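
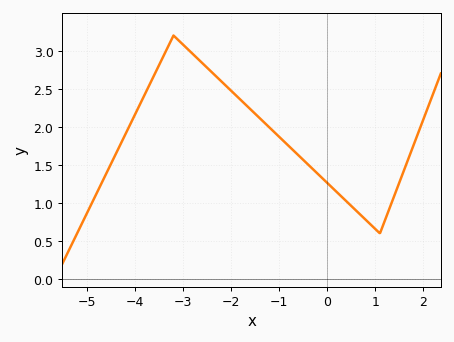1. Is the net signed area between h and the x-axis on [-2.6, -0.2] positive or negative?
positive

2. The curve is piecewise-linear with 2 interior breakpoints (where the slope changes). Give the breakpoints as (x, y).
(-3.2, 3.2); (1.1, 0.6)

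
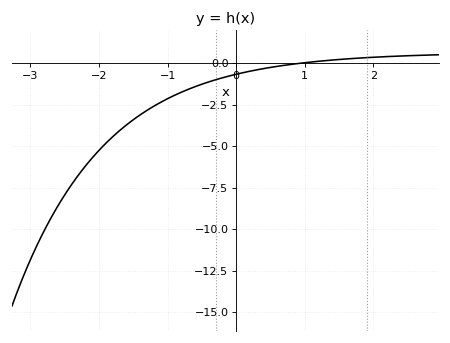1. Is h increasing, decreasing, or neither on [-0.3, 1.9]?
increasing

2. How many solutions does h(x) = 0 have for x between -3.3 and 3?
1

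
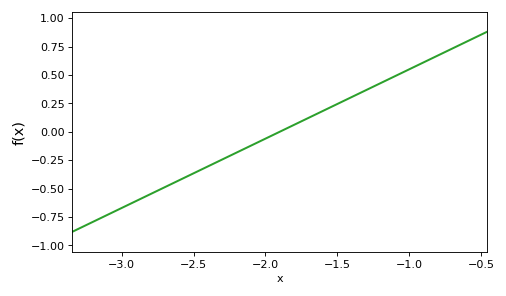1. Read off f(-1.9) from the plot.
0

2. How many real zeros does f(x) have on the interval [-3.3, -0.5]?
1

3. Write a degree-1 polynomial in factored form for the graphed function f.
y = 0.61(x + 1.9)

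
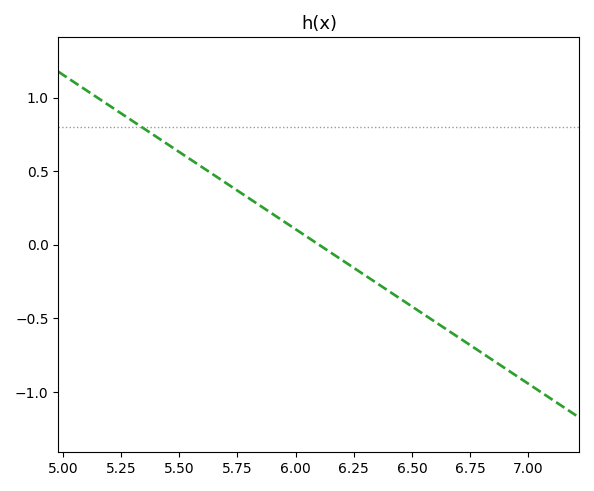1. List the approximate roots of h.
6.1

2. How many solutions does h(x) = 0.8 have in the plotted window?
1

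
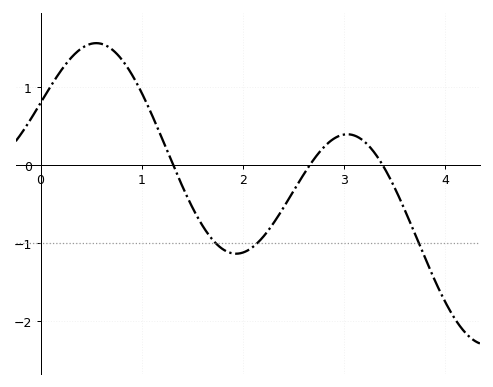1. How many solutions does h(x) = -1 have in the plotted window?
3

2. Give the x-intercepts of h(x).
1.3, 2.7, 3.4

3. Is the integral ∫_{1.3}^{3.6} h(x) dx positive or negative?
negative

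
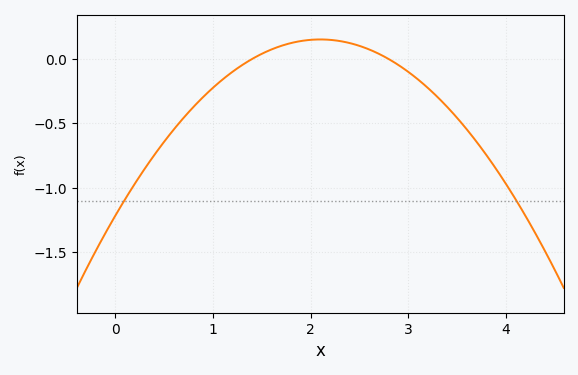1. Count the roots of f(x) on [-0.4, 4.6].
2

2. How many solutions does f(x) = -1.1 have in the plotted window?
2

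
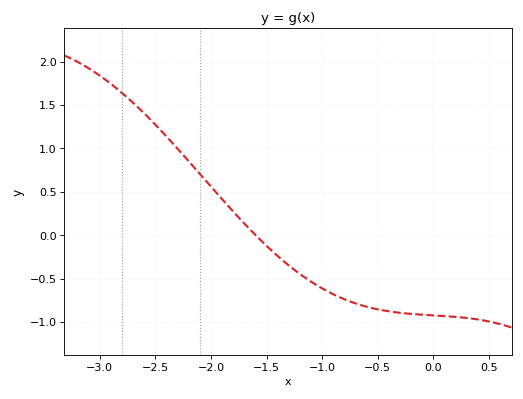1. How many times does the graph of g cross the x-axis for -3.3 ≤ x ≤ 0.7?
1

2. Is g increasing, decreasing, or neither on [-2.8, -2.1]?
decreasing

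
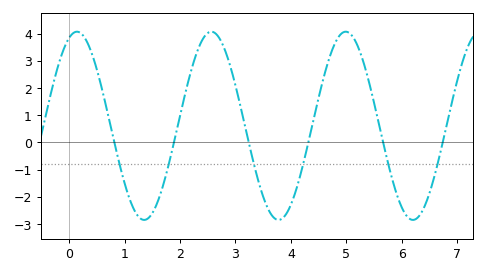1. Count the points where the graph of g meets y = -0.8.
6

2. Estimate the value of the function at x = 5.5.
1.5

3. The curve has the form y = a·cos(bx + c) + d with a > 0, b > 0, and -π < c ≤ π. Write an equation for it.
y = 3.46cos(2.6x - 0.36) + 0.61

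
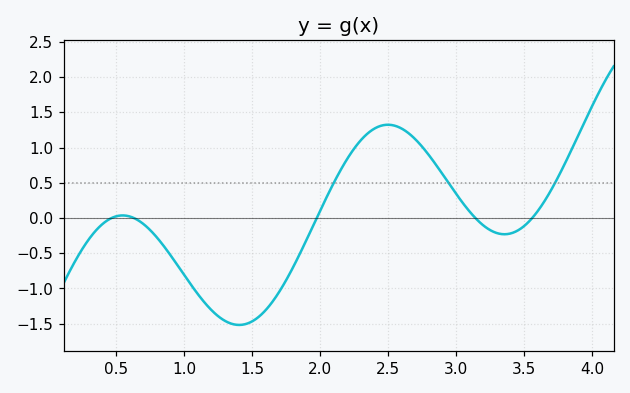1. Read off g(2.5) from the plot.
1.32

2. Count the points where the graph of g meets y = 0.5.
3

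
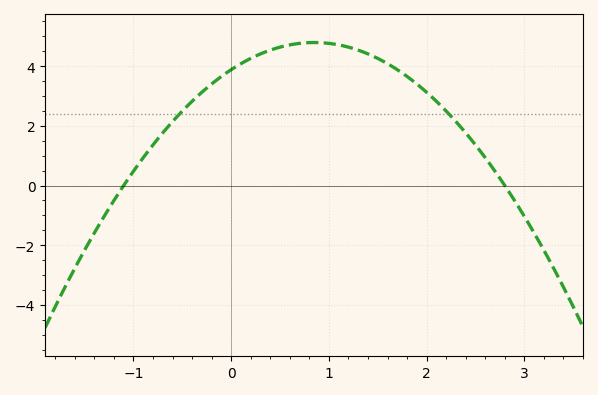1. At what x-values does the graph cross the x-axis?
-1.1, 2.8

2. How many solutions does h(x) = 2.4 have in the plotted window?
2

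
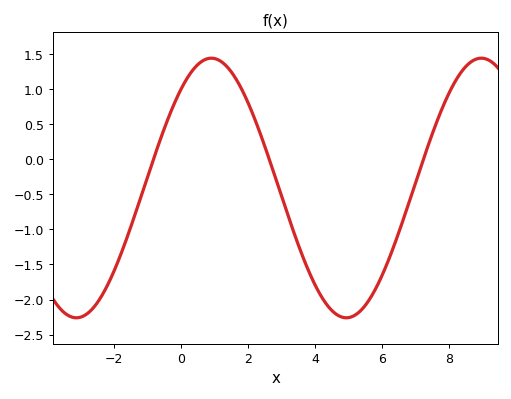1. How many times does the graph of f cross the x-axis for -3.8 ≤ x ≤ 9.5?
3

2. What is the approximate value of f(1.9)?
0.917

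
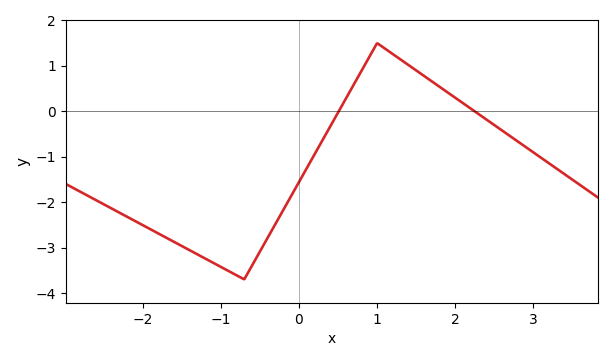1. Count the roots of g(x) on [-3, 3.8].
2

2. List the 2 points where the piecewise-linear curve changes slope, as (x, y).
(-0.7, -3.7); (1, 1.5)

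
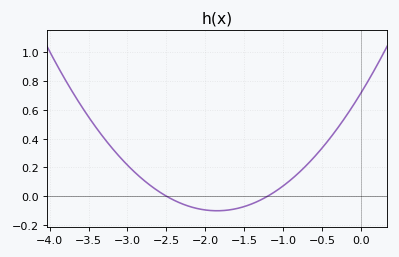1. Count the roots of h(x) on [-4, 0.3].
2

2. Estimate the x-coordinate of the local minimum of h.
-1.85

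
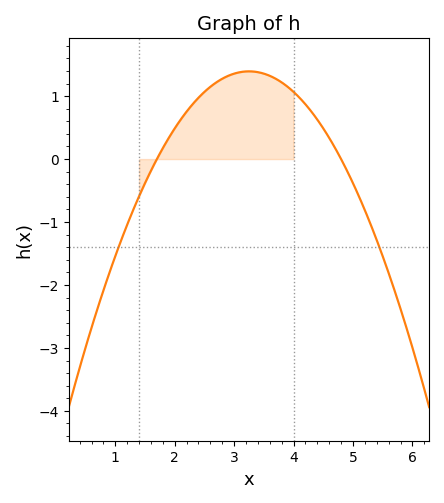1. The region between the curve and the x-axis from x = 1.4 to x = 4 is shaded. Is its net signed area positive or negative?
positive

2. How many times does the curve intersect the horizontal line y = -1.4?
2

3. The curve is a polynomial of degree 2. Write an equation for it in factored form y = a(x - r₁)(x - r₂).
y = -0.58(x - 1.7)(x - 4.8)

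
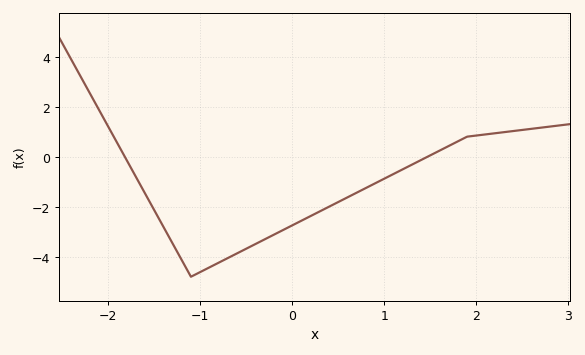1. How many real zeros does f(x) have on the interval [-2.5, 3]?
2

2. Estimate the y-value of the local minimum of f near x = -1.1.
-4.8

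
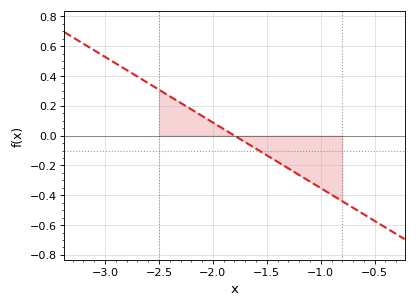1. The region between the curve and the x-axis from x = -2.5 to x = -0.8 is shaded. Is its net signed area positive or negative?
negative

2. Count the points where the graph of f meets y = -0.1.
1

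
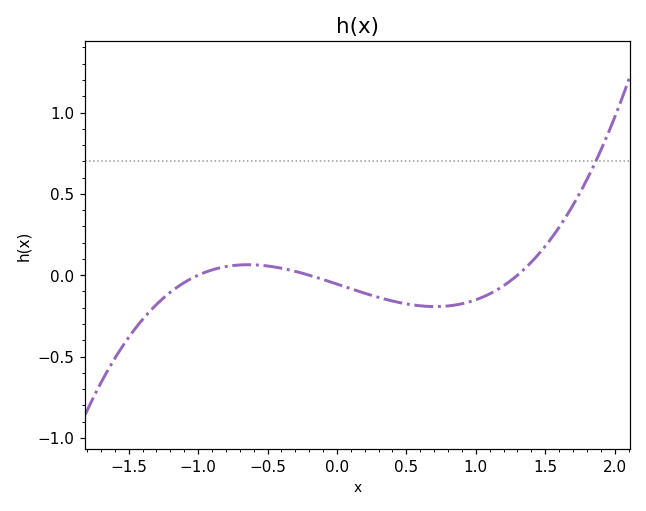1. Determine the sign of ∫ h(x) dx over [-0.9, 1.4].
negative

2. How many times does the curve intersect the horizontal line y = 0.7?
1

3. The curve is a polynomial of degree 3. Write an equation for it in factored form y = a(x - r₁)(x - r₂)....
y = 0.21(x + 1)(x + 0.2)(x - 1.3)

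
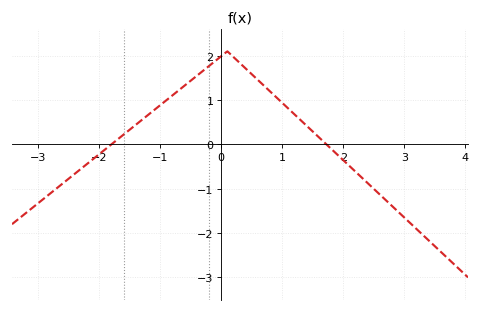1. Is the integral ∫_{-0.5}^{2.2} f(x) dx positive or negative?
positive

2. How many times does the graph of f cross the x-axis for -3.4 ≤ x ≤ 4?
2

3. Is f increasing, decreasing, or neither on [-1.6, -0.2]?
increasing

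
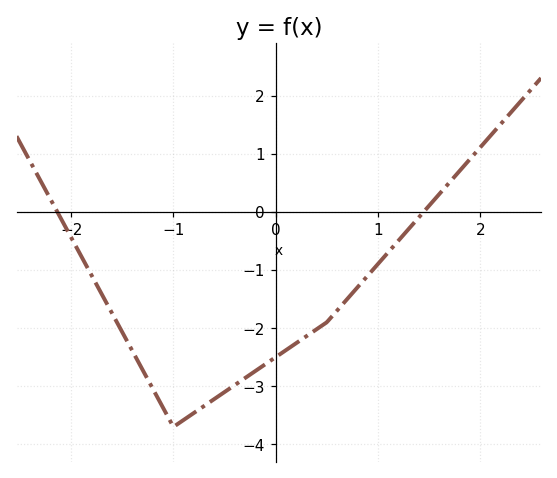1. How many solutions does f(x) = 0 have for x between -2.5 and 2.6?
2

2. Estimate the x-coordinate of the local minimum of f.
-1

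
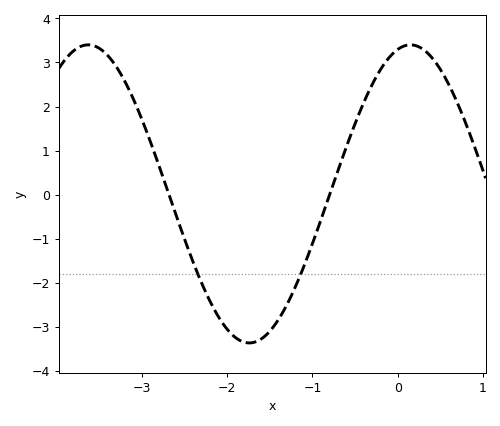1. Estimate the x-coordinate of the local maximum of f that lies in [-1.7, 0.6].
0.2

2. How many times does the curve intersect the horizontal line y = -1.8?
2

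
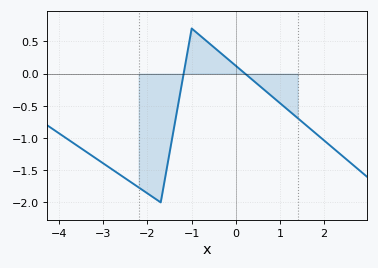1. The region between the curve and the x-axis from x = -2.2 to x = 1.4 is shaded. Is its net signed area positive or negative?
negative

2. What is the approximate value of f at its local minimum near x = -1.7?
-2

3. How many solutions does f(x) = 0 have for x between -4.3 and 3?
2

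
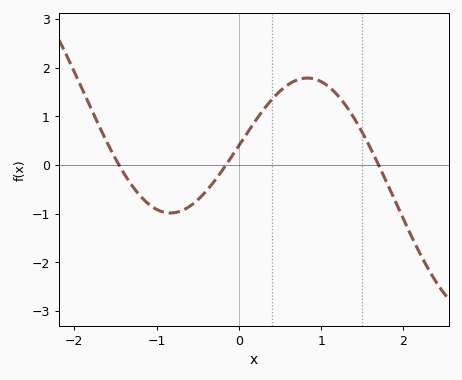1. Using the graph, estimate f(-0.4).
-0.5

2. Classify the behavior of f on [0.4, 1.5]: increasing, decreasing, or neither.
neither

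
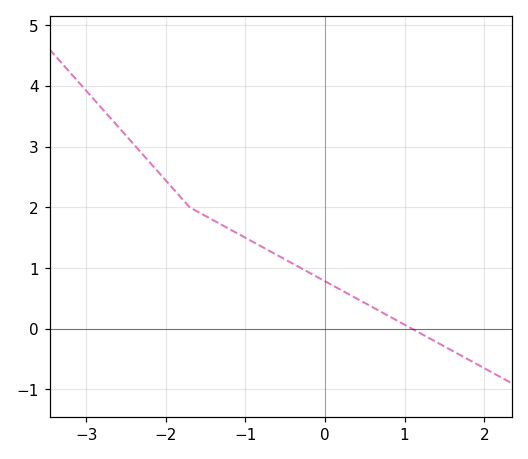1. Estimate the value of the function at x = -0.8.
1.36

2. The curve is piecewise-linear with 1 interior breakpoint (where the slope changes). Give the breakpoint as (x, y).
(-1.7, 2)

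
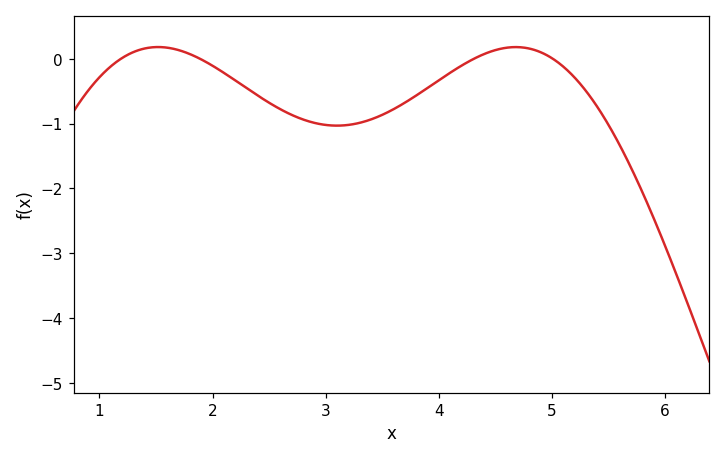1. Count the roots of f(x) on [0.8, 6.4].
4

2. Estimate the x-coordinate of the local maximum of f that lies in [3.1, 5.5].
4.68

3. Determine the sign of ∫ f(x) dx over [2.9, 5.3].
negative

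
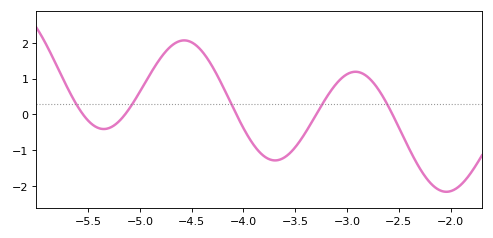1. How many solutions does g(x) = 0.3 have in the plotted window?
5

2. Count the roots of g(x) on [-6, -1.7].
5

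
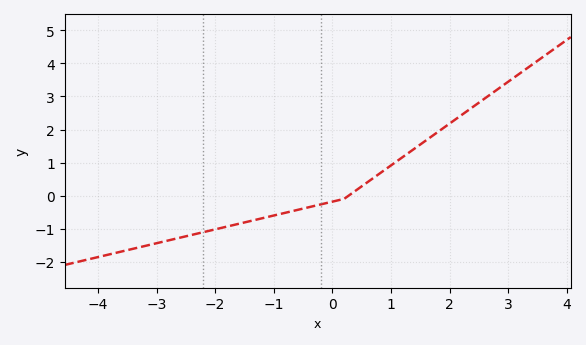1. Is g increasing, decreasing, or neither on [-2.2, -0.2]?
increasing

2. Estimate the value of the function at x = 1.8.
1.93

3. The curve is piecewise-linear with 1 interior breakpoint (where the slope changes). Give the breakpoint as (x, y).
(0.2, -0.1)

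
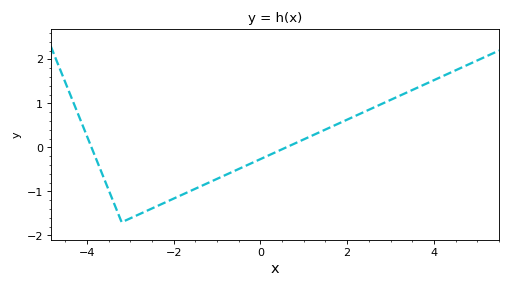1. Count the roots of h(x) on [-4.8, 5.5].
2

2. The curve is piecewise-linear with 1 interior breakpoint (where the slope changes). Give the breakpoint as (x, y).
(-3.2, -1.7)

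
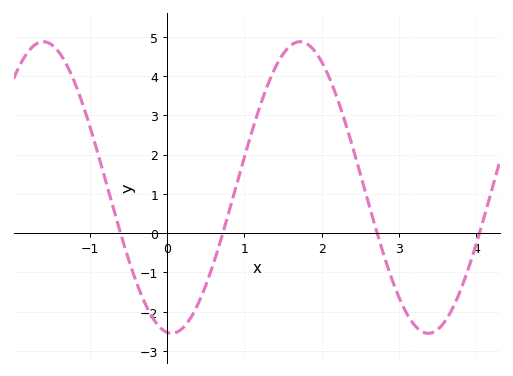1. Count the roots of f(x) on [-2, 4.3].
4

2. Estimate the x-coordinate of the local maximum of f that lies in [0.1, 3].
1.72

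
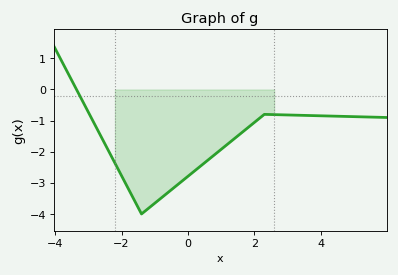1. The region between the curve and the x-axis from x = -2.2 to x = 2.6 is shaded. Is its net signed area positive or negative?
negative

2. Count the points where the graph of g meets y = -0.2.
1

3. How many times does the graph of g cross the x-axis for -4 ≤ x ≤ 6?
1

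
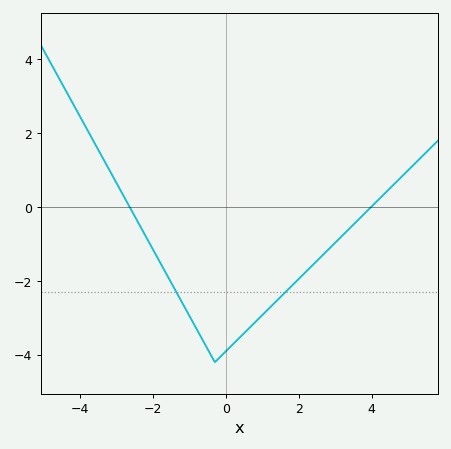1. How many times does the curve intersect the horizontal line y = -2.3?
2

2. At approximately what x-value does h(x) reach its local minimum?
-0.3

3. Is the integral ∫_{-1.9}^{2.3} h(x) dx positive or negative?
negative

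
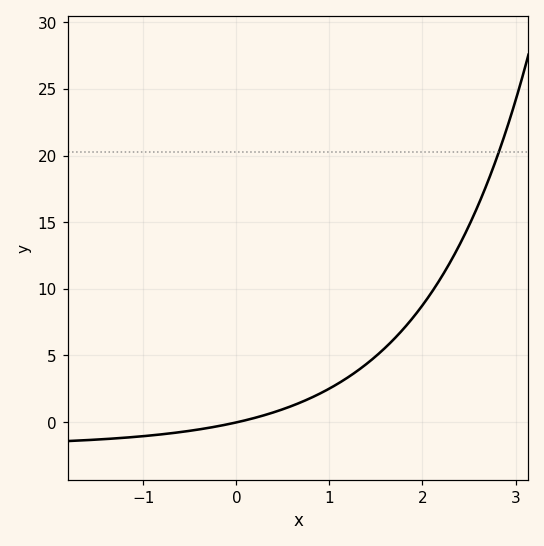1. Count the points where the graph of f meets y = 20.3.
1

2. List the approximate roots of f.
0.013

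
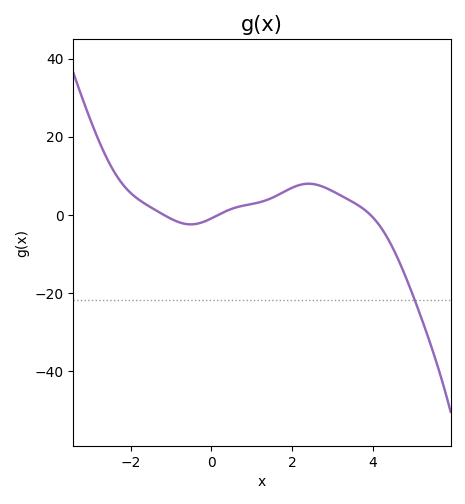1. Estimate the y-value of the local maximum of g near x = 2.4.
7.94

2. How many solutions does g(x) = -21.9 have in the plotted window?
1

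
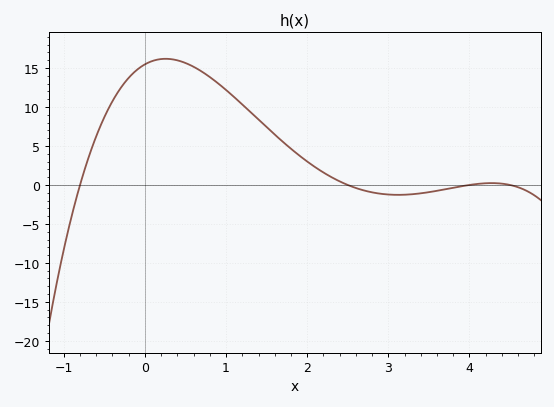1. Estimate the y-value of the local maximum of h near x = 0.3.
16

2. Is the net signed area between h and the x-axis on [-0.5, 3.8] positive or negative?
positive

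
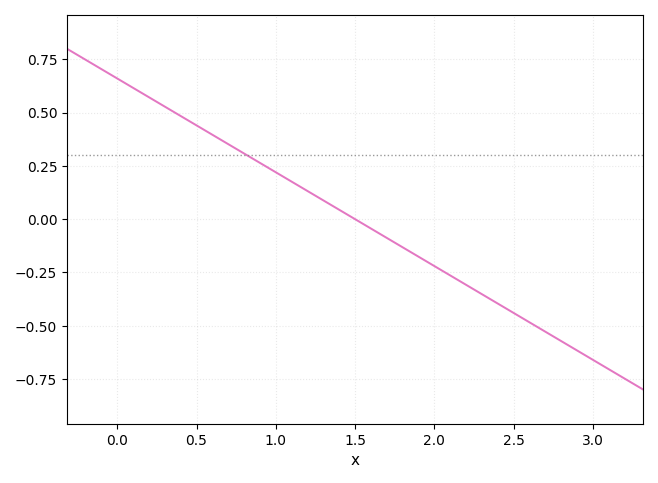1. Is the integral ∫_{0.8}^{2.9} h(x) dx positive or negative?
negative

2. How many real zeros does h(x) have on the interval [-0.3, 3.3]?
1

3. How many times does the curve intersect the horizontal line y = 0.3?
1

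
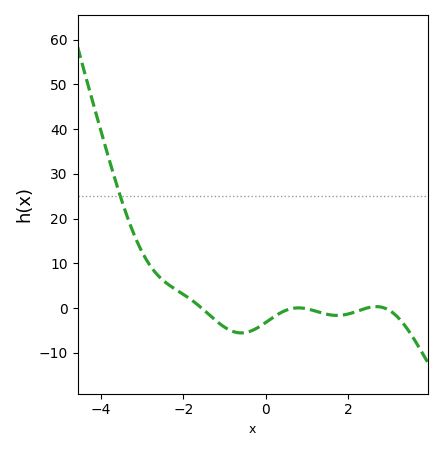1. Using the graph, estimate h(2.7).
0.317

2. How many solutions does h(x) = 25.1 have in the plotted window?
1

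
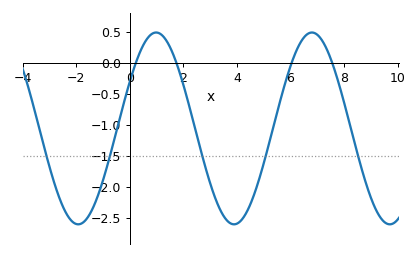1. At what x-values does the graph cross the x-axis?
0.2, 1.8, 6, 7.6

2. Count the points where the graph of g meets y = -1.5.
5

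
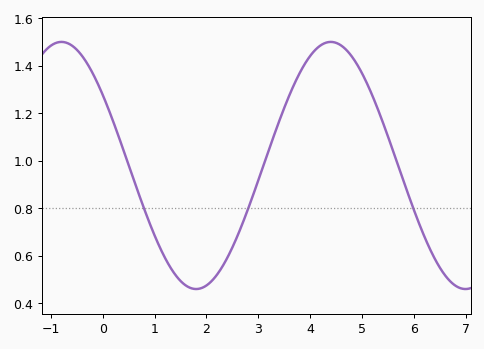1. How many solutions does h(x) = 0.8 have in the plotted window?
3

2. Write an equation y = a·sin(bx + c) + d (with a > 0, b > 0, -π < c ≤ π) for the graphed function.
y = 0.52sin(1.21x + 2.53) + 0.98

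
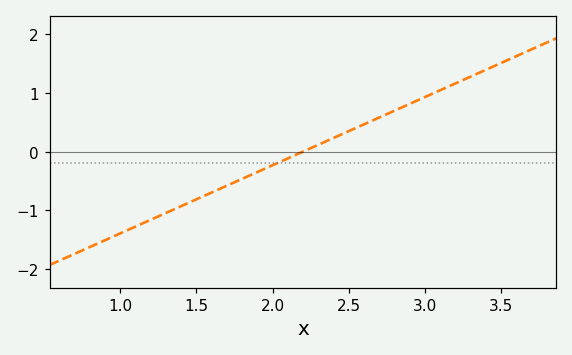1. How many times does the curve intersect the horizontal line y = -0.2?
1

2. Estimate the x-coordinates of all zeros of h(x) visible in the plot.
2.2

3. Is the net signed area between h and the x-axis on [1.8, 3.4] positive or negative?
positive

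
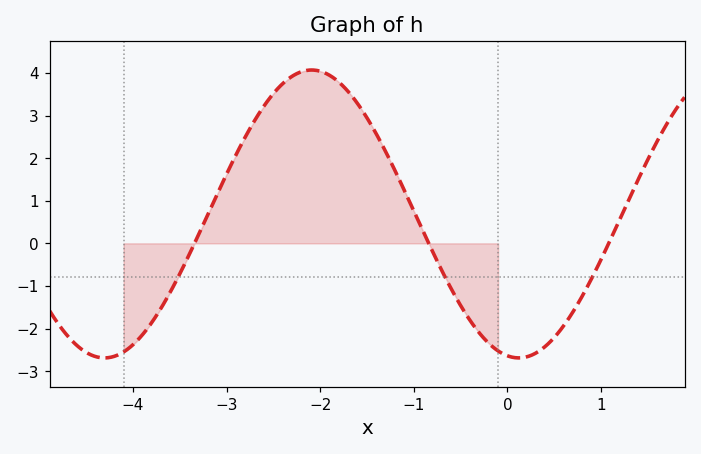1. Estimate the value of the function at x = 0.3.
-2.6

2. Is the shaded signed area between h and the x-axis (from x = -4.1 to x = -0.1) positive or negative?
positive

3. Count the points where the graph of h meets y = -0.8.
3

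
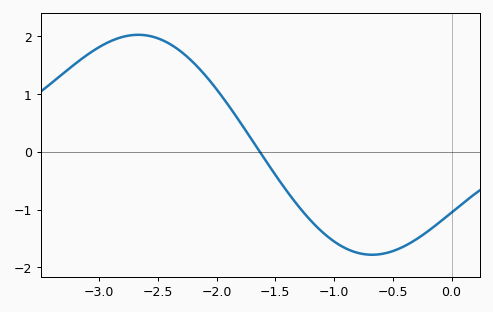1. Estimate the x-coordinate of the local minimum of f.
-0.7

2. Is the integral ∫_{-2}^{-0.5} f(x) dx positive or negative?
negative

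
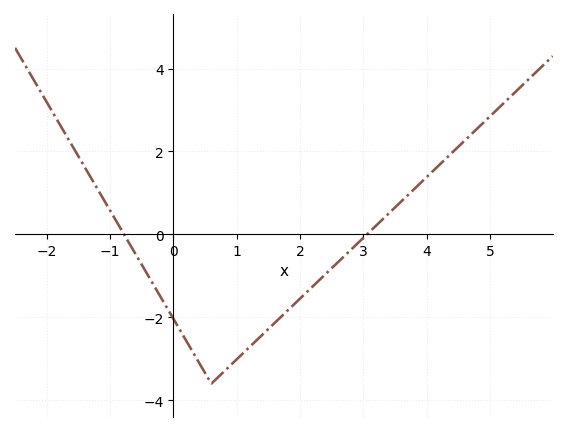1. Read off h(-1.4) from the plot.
1.6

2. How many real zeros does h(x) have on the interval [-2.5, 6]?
2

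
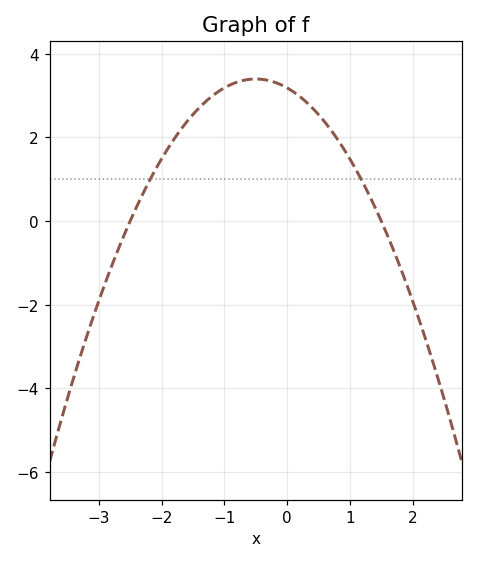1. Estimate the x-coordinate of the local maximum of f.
-0.5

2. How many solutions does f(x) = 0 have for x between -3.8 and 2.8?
2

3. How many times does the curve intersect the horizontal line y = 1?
2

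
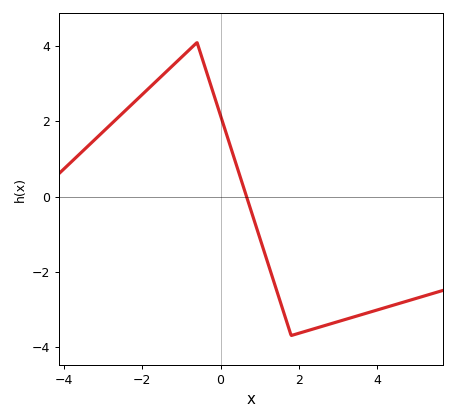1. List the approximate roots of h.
0.6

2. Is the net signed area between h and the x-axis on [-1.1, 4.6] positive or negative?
negative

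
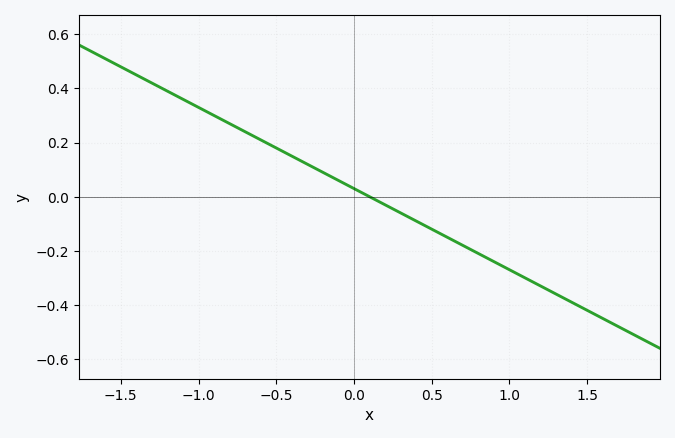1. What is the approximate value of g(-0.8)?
0.28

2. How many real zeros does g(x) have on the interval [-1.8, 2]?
1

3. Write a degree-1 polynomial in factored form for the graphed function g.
y = -0.3(x - 0.1)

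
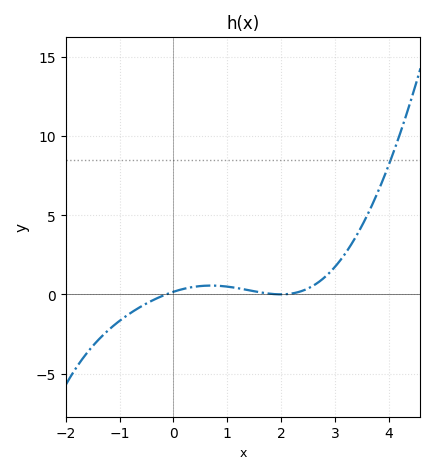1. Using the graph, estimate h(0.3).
0.437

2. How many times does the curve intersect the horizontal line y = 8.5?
1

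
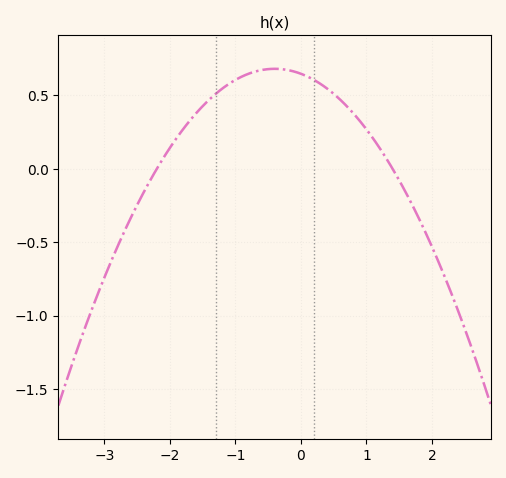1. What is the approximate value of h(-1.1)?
0.6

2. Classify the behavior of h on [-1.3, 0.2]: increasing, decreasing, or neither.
neither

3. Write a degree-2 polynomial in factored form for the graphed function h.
y = -0.21(x + 2.2)(x - 1.4)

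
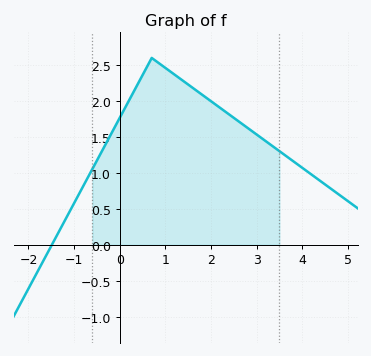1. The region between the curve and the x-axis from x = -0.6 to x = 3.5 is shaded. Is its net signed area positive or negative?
positive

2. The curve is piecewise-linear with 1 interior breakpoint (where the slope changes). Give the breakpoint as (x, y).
(0.7, 2.6)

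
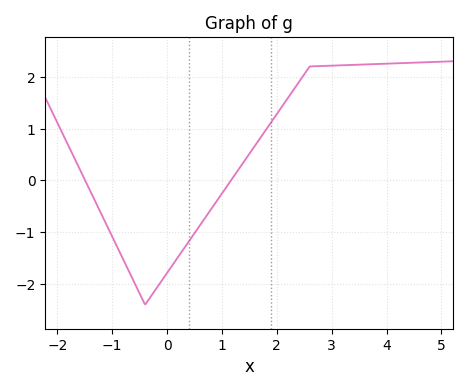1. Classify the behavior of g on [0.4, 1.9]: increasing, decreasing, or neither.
increasing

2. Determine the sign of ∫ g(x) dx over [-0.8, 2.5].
negative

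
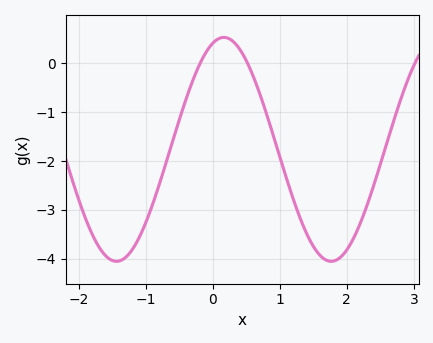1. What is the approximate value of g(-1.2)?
-3.8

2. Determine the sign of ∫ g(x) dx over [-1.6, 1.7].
negative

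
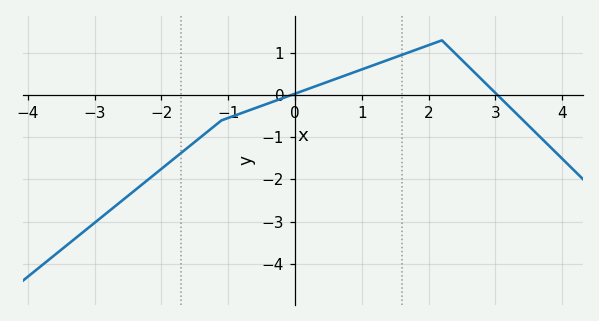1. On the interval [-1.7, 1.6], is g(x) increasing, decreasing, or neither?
increasing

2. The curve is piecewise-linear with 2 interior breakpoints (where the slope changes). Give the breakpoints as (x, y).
(-1.1, -0.6); (2.2, 1.3)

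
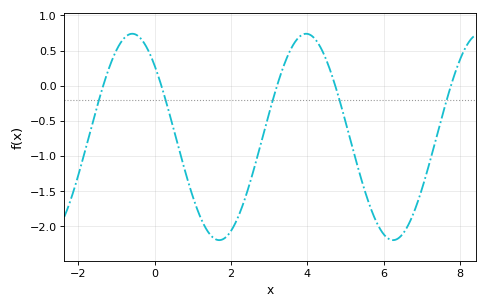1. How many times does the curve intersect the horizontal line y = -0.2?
5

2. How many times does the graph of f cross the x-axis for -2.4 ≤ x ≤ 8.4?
5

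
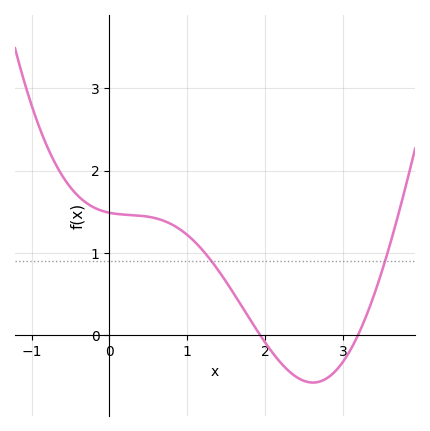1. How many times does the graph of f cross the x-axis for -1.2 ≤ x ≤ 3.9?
2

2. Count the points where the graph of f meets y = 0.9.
2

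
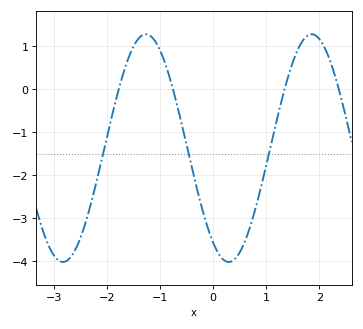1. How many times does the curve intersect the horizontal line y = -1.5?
3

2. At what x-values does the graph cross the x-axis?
-1.78, -0.757, 1.35, 2.37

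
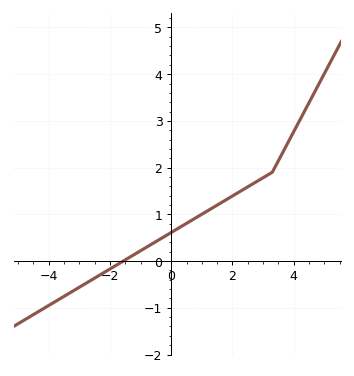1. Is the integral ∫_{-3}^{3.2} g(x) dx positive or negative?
positive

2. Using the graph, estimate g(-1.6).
0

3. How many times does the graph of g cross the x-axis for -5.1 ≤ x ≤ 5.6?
1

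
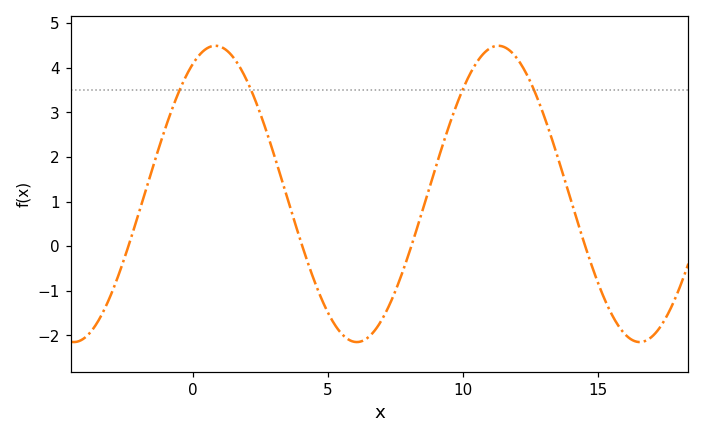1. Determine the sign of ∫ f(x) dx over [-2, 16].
positive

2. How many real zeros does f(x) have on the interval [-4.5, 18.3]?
4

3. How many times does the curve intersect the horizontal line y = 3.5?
4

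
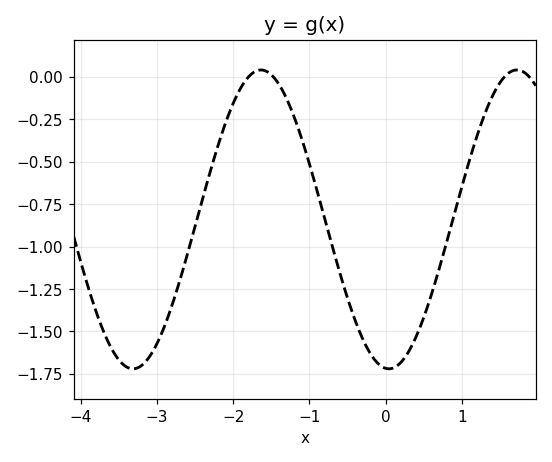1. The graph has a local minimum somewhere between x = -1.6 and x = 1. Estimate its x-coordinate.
0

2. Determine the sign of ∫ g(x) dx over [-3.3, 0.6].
negative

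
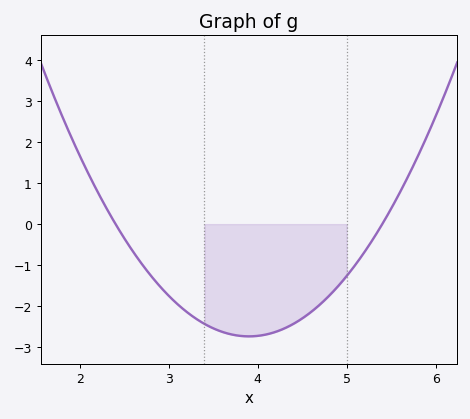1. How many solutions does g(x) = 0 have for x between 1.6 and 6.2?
2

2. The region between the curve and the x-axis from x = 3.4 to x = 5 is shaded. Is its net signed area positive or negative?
negative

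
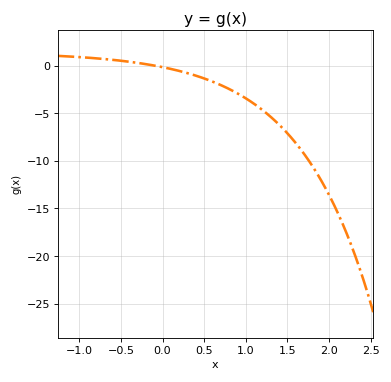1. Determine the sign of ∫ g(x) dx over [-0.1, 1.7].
negative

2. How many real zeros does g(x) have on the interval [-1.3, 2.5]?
1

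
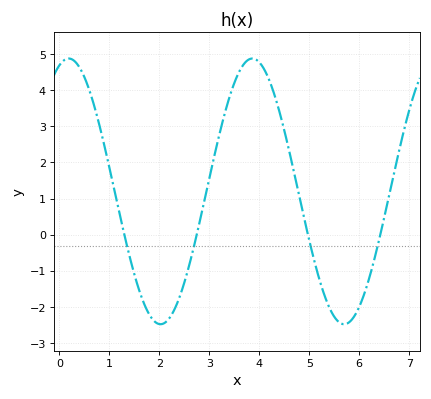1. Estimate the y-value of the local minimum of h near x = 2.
-2.5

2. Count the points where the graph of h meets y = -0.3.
4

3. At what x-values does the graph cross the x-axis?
1.3, 2.7, 5, 6.4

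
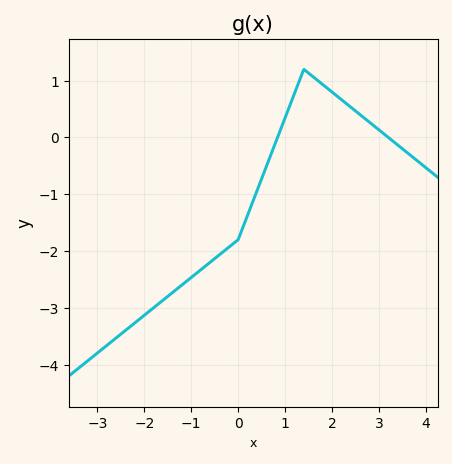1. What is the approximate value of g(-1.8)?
-3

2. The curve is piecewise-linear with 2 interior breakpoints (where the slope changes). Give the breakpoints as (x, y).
(0, -1.8); (1.4, 1.2)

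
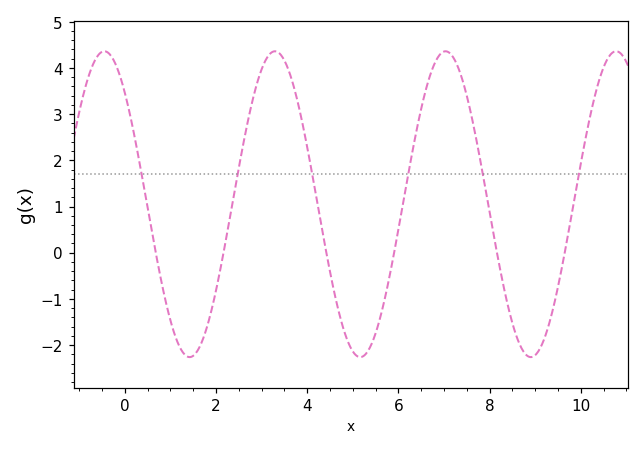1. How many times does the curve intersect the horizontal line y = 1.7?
6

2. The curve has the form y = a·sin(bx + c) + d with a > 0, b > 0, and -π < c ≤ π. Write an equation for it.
y = 3.31sin(1.7x + 2.3) + 1.05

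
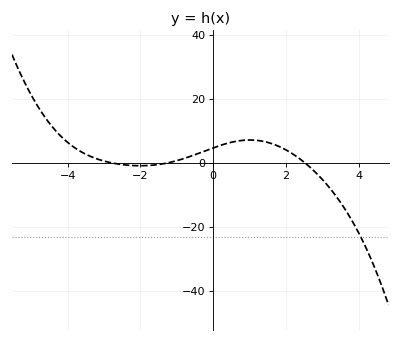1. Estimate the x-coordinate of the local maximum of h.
1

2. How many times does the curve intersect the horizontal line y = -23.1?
1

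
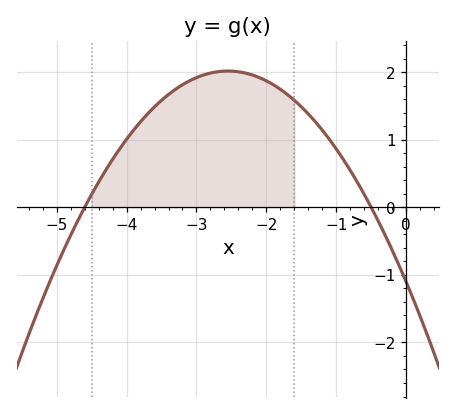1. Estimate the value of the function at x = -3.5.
1.6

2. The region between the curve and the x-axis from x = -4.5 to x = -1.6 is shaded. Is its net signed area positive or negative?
positive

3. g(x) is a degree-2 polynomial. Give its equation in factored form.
y = -0.48(x + 4.6)(x + 0.5)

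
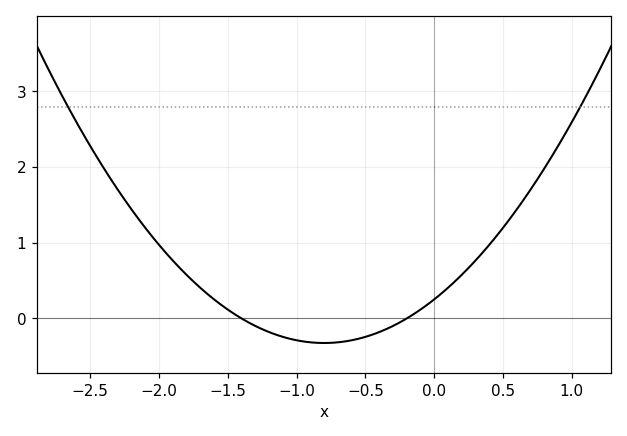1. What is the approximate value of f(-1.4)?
0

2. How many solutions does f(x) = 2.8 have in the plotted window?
2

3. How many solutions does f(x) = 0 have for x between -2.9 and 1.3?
2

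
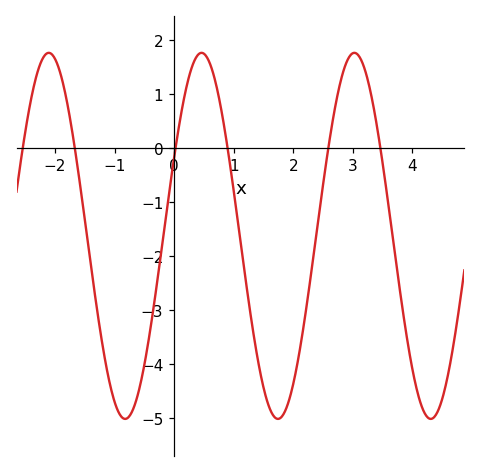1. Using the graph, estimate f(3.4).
0.4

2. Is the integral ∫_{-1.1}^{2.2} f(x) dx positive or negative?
negative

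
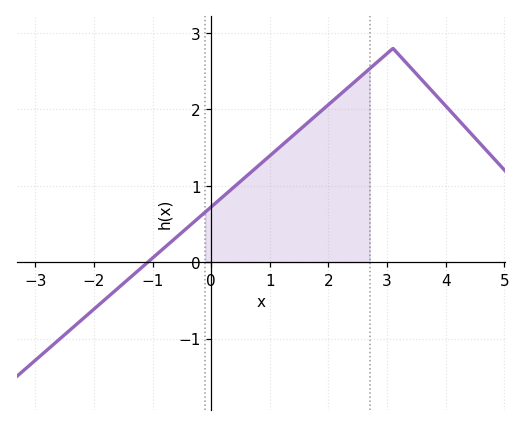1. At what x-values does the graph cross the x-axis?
-1.08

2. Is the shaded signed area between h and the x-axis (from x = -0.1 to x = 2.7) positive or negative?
positive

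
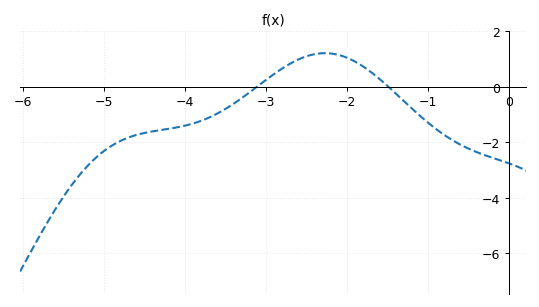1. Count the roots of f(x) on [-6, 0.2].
2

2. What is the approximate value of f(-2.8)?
0.657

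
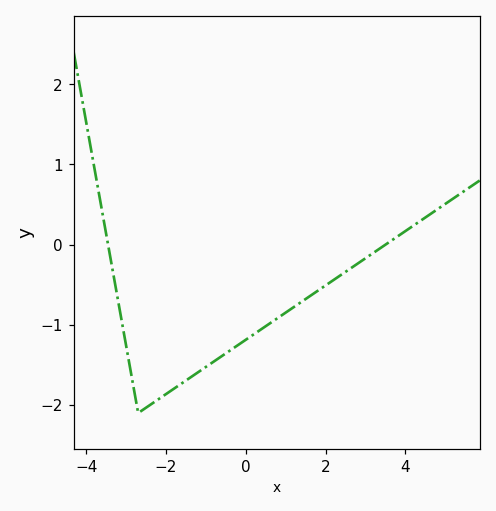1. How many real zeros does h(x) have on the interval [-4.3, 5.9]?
2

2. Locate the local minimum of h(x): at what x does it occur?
-2.6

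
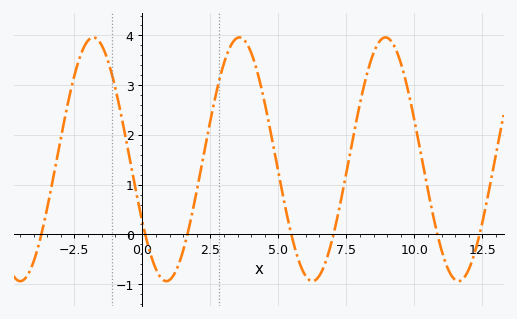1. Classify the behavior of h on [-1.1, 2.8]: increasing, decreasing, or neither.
neither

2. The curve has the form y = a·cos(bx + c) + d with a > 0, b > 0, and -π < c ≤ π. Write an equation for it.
y = 2.45cos(1.17x + 2.11) + 1.51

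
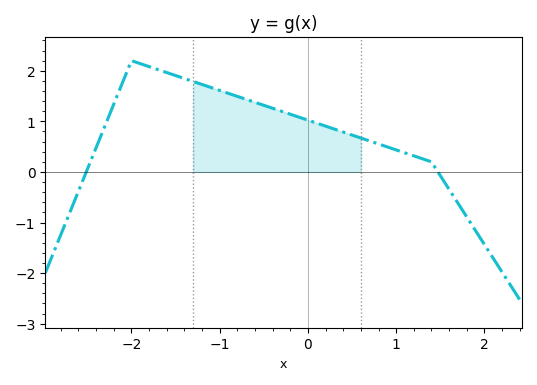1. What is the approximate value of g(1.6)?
-0.345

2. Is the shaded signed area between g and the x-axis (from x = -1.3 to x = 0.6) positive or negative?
positive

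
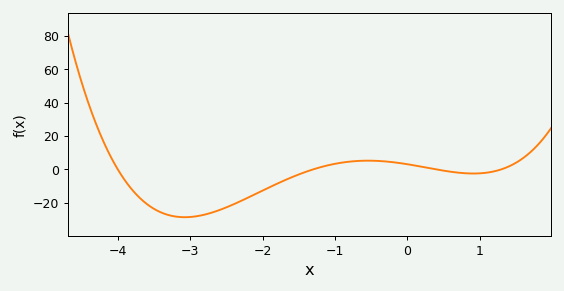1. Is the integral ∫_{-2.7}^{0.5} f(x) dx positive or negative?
negative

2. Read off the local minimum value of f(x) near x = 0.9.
-2.48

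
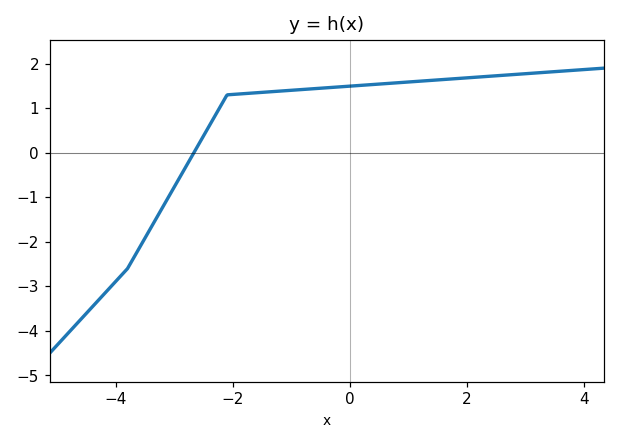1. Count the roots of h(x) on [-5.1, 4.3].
1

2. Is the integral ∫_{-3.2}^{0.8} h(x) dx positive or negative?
positive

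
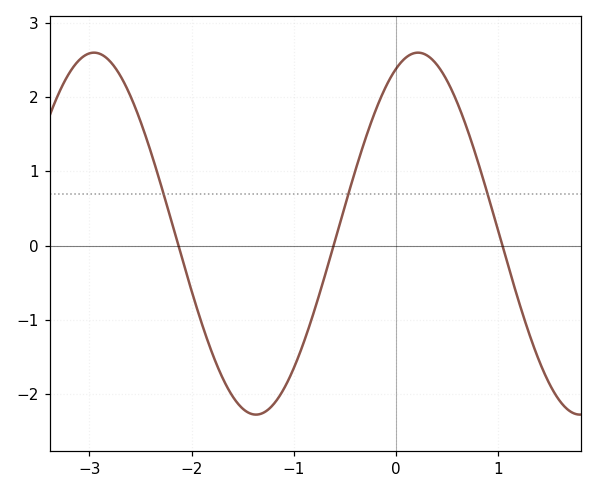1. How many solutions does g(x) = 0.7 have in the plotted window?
3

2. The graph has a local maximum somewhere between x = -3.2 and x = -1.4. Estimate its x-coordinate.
-3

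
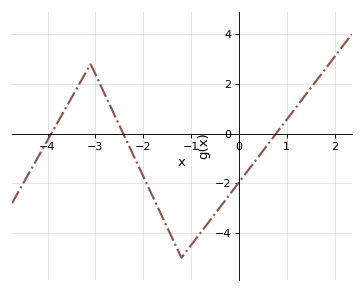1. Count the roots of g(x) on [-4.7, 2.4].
3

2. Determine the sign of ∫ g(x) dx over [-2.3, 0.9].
negative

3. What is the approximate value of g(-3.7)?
0.756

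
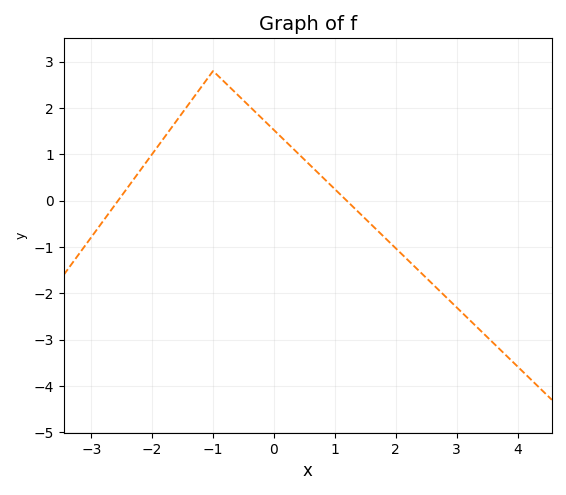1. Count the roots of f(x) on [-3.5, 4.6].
2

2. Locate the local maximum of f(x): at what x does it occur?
-0.999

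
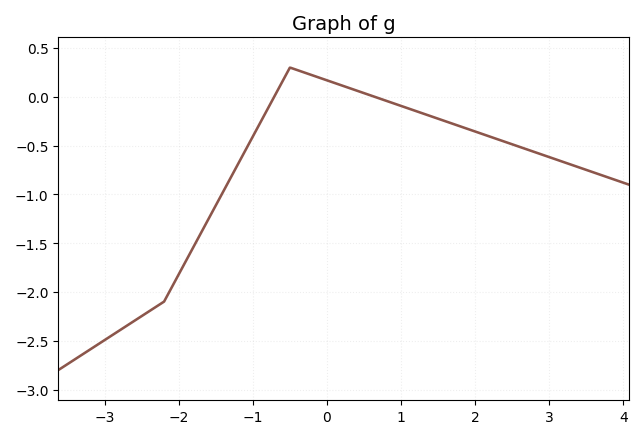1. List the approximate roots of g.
-0.8, 0.6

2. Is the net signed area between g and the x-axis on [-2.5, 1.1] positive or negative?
negative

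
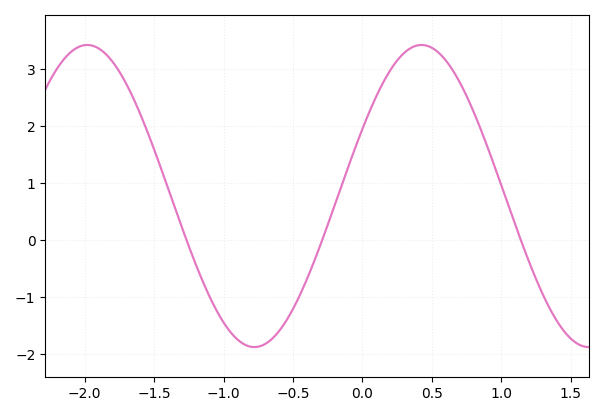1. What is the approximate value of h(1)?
0.97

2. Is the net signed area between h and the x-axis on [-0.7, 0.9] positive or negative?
positive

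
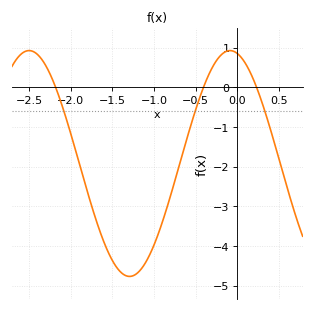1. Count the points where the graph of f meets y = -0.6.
3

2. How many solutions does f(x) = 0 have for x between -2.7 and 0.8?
3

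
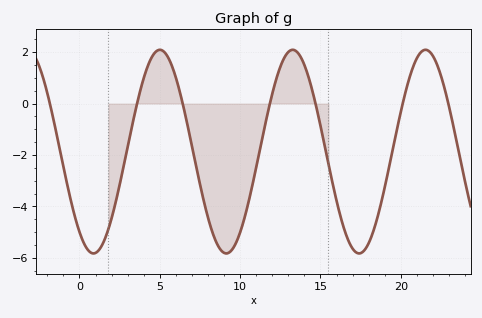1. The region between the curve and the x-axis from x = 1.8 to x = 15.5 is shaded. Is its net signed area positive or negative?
negative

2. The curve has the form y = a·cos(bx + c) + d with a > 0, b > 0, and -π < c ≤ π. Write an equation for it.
y = 3.96cos(0.76x + 2.48) - 1.87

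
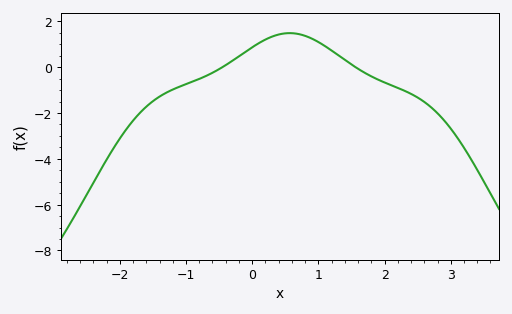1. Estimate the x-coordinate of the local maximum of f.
0.567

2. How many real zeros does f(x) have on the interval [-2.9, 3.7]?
2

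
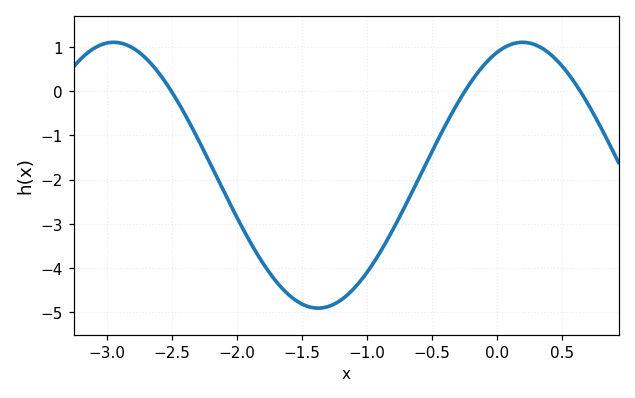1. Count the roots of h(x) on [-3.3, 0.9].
3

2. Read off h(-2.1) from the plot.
-2.26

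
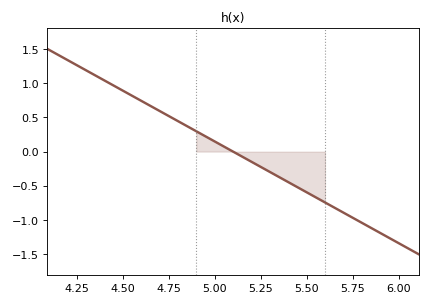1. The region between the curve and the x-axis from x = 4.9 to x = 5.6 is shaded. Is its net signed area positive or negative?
negative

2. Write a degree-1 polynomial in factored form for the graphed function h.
y = -1.49(x - 5.1)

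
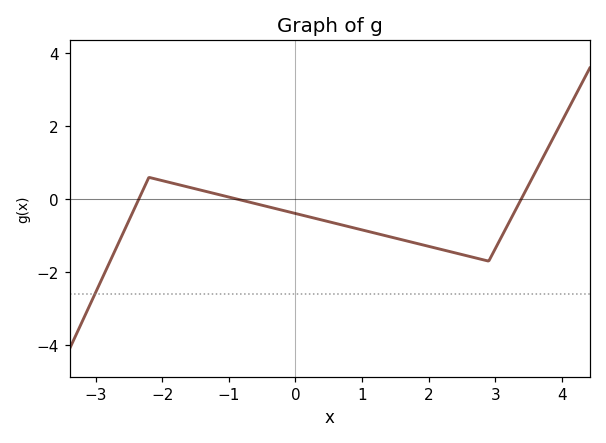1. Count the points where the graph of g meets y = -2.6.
1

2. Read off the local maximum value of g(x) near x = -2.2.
0.599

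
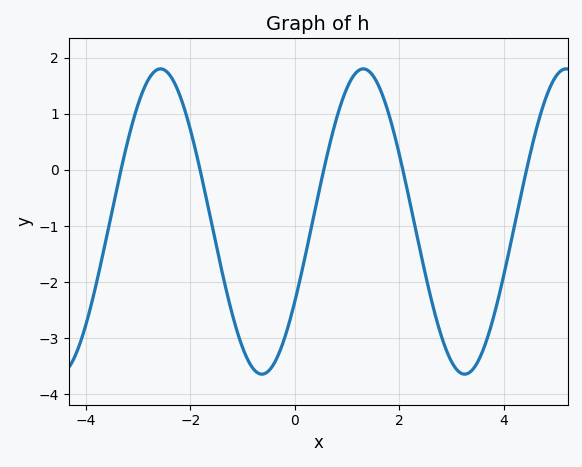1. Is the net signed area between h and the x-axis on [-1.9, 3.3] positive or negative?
negative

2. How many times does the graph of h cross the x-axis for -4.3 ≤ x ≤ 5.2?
5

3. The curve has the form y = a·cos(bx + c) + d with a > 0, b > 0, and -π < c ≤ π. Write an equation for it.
y = 2.72cos(1.6x - 2.1) - 0.92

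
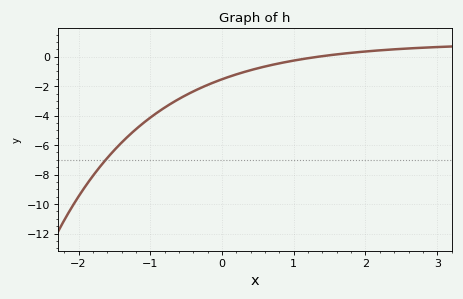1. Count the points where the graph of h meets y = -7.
1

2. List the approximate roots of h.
1.3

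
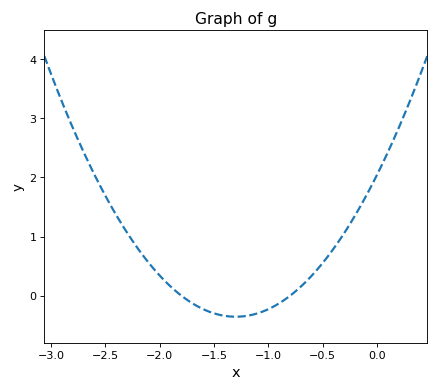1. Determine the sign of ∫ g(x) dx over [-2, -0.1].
positive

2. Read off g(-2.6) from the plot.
2.04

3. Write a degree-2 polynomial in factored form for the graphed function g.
y = 1.42(x + 1.8)(x + 0.8)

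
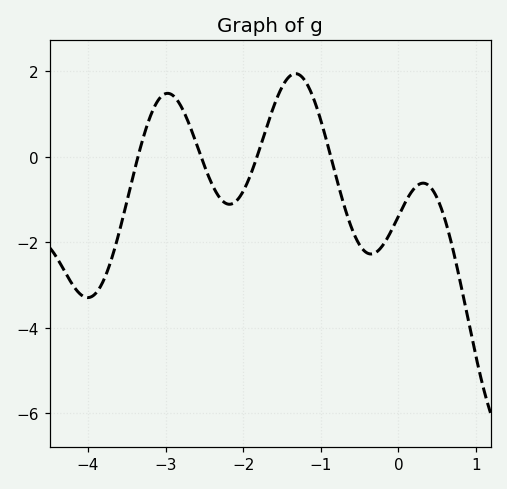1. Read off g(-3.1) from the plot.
1.4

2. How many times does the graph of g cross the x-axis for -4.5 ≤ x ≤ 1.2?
4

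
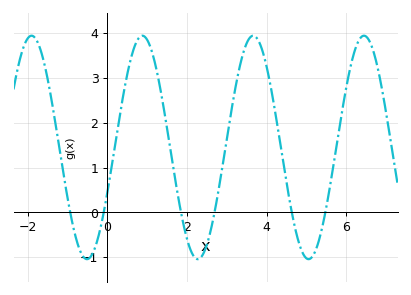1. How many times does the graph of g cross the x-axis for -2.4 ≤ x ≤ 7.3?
6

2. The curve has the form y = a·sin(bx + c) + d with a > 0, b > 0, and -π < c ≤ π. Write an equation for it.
y = 2.49sin(2.3x - 0.42) + 1.45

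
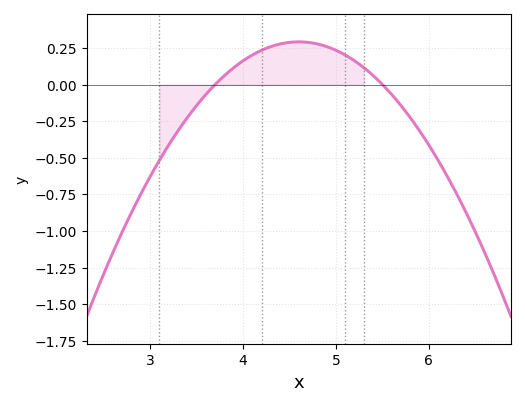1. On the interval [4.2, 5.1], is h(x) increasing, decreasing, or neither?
neither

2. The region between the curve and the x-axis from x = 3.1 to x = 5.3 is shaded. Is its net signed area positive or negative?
positive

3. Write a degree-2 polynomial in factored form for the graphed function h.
y = -0.36(x - 3.7)(x - 5.5)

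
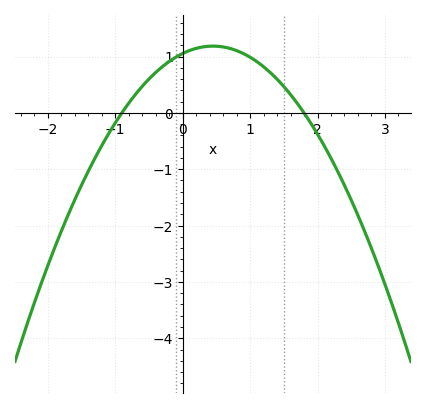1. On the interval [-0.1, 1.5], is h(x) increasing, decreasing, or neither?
neither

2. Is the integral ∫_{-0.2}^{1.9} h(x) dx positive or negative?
positive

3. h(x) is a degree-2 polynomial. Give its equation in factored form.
y = -0.65(x + 0.9)(x - 1.8)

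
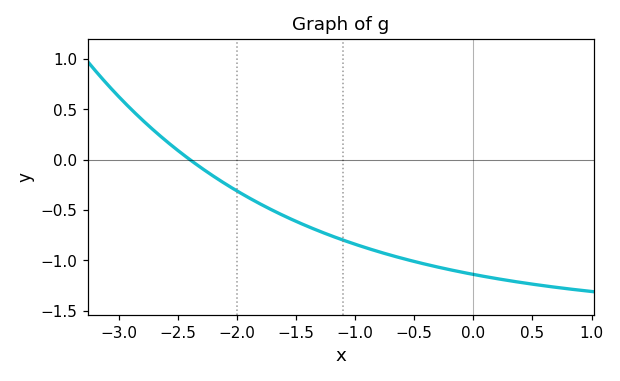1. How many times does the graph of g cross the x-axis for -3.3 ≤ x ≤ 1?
1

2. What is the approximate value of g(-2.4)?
0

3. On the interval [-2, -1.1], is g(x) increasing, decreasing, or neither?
decreasing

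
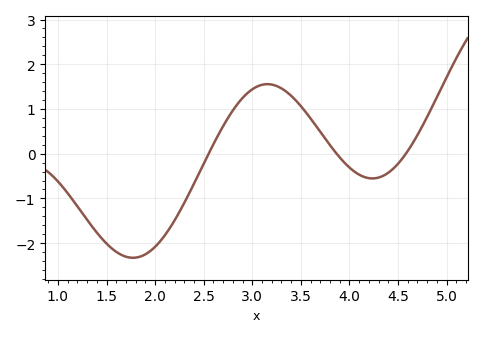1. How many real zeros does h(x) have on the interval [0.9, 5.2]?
3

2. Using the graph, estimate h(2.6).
0.2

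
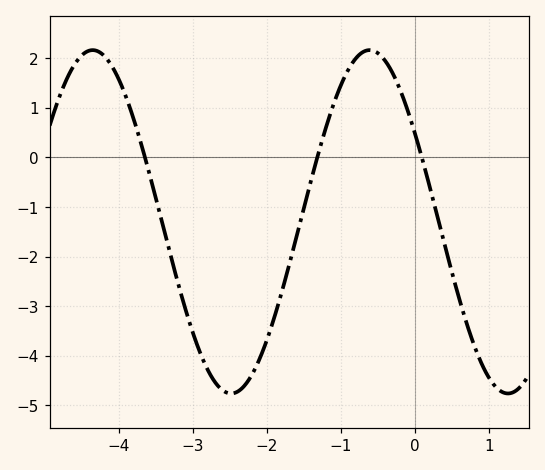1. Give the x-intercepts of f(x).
-3.6, -1.3, 0.1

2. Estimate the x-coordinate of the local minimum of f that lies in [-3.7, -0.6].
-2.5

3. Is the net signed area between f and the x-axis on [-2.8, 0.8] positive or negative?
negative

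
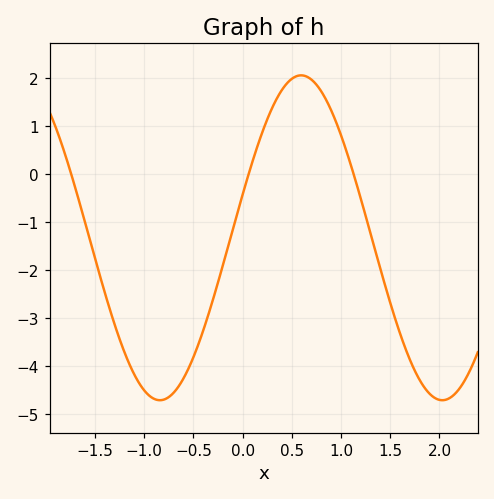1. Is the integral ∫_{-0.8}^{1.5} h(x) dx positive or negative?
negative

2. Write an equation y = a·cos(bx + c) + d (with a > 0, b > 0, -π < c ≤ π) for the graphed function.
y = 3.38cos(2.2x - 1.3) - 1.33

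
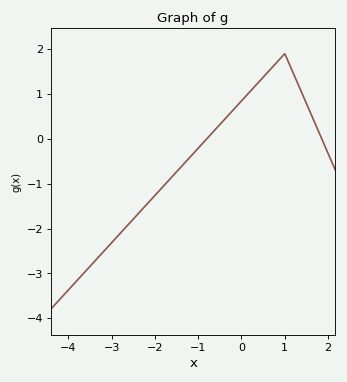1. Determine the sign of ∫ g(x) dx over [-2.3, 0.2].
negative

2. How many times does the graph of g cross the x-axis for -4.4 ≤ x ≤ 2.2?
2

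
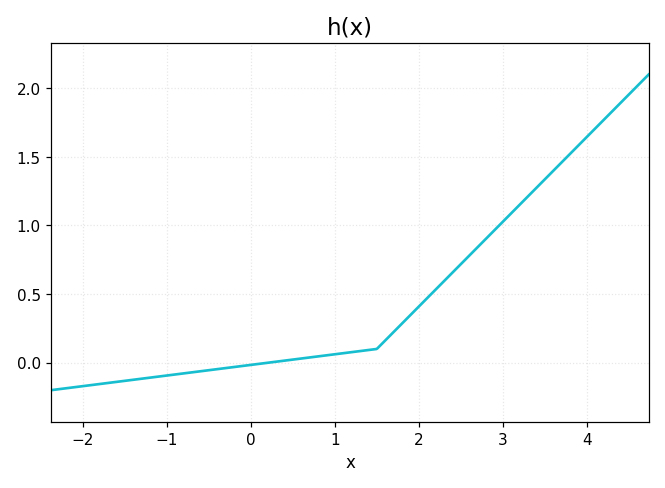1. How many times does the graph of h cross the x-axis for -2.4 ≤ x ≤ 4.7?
1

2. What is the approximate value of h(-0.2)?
-0.05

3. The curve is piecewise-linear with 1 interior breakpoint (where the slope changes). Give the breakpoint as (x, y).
(1.5, 0.1)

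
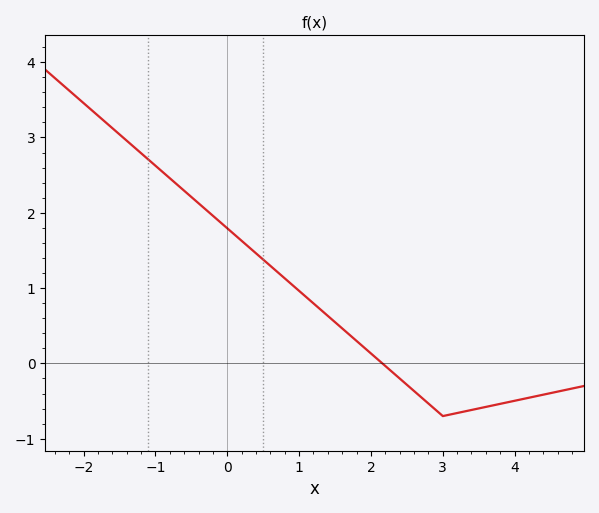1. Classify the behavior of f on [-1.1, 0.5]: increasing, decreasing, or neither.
decreasing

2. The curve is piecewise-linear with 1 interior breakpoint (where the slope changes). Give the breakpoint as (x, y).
(3, -0.7)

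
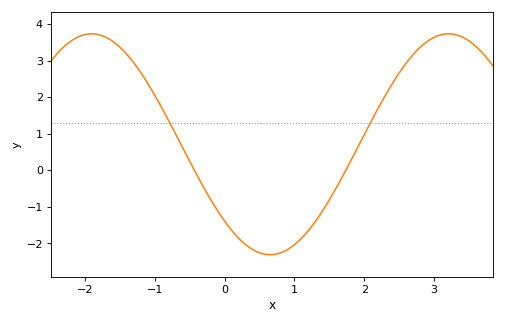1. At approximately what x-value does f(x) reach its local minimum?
0.65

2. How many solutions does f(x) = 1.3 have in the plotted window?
2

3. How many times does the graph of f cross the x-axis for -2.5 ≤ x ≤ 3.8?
2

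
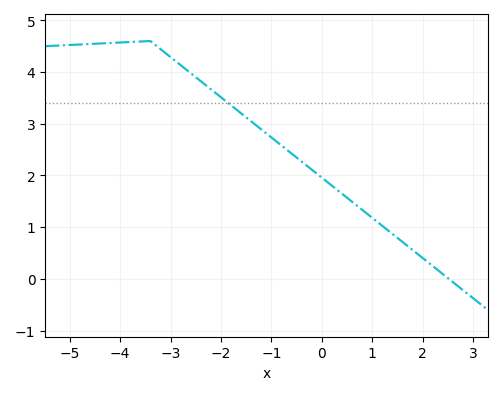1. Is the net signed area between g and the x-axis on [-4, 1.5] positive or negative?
positive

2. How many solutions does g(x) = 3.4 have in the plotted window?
1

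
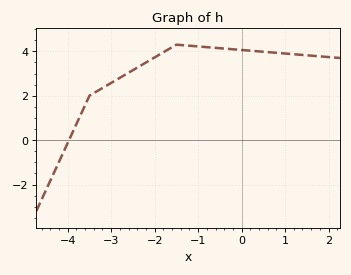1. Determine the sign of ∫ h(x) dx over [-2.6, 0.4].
positive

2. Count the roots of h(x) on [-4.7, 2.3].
1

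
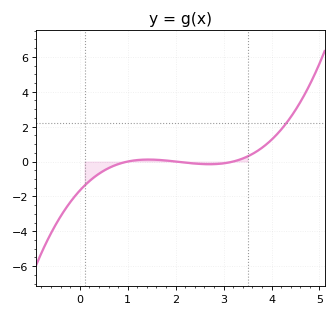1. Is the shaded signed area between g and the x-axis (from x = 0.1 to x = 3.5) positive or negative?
negative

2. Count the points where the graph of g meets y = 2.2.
1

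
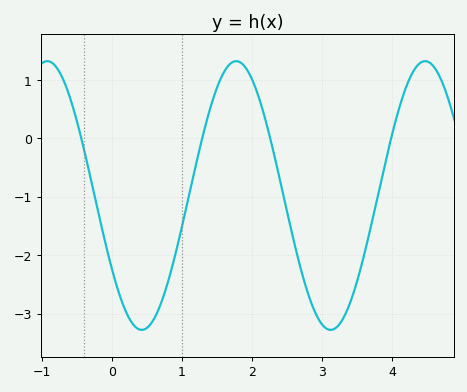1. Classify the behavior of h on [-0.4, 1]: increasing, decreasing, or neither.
neither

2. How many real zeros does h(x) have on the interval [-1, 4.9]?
4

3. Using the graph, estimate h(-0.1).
-1.7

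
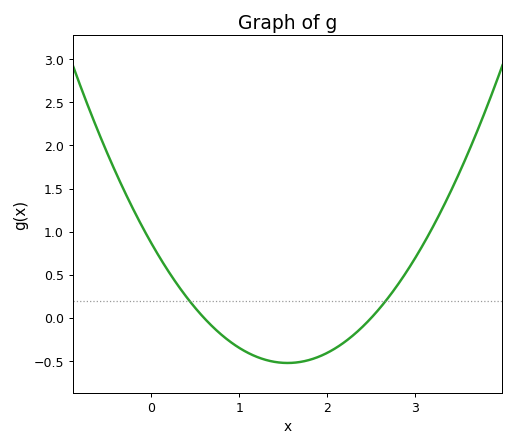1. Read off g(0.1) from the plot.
0.7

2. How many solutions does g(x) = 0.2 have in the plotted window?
2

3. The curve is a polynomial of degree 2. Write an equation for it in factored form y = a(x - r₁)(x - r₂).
y = 0.58(x - 0.6)(x - 2.5)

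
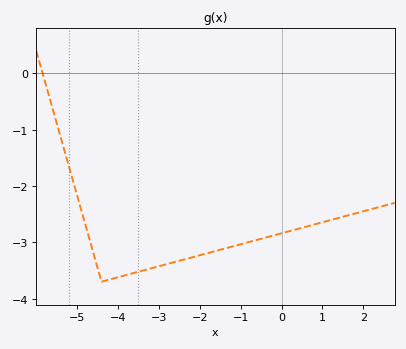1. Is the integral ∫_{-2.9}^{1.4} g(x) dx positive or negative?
negative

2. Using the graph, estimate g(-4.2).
-3.7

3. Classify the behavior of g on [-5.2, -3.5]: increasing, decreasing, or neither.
neither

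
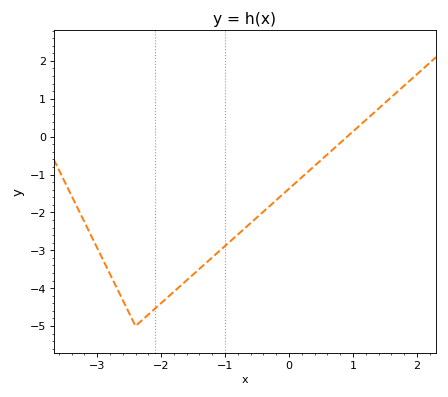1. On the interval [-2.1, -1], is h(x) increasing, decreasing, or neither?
increasing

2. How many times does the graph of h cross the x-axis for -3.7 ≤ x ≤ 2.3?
1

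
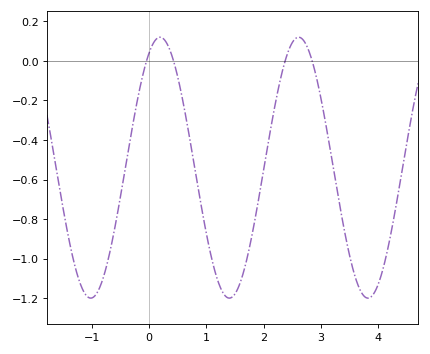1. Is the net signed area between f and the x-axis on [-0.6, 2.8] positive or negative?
negative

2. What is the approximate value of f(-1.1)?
-1.18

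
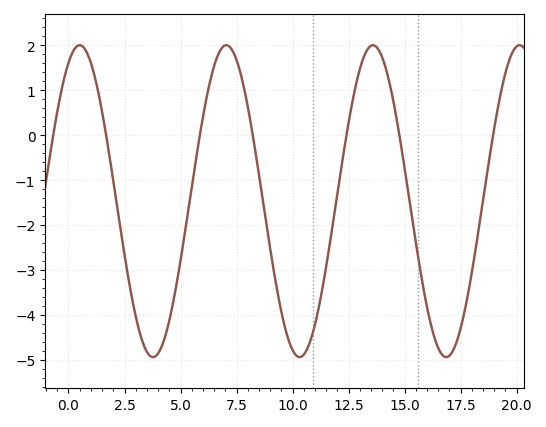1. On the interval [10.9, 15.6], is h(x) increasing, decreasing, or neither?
neither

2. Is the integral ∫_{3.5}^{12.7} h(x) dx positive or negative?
negative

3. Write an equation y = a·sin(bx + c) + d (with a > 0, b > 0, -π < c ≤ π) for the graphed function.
y = 3.47sin(0.96x + 1.1) - 1.47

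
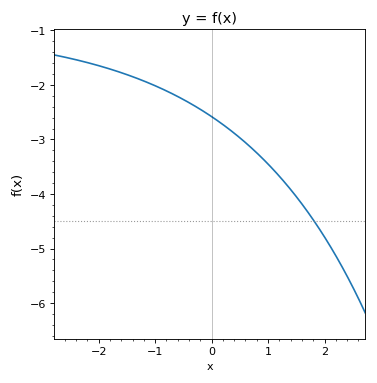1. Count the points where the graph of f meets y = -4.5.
1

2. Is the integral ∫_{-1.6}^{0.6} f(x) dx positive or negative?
negative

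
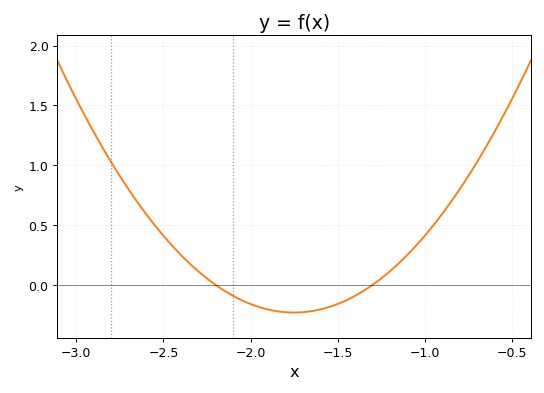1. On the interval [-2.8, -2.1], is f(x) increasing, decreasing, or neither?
decreasing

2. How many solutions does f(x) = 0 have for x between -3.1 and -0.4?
2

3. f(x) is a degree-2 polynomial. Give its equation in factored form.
y = 1.14(x + 2.2)(x + 1.3)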